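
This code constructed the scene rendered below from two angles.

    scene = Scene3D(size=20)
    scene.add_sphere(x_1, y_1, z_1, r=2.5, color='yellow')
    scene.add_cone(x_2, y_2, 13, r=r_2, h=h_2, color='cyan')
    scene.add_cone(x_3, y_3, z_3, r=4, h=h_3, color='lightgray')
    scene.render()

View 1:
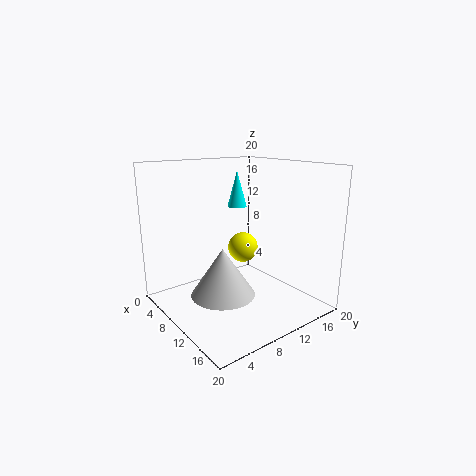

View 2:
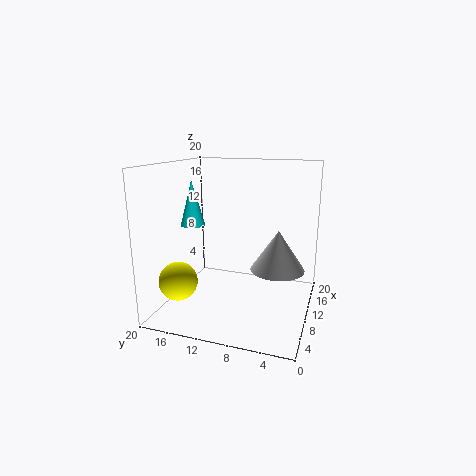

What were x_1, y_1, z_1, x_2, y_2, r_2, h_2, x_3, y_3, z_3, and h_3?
x_1 = 3.5, y_1 = 16, z_1 = 5.5, x_2 = 4.5, y_2 = 14, r_2 = 1.5, h_2 = 5.5, x_3 = 13.5, y_3 = 5, z_3 = 4.5, h_3 = 6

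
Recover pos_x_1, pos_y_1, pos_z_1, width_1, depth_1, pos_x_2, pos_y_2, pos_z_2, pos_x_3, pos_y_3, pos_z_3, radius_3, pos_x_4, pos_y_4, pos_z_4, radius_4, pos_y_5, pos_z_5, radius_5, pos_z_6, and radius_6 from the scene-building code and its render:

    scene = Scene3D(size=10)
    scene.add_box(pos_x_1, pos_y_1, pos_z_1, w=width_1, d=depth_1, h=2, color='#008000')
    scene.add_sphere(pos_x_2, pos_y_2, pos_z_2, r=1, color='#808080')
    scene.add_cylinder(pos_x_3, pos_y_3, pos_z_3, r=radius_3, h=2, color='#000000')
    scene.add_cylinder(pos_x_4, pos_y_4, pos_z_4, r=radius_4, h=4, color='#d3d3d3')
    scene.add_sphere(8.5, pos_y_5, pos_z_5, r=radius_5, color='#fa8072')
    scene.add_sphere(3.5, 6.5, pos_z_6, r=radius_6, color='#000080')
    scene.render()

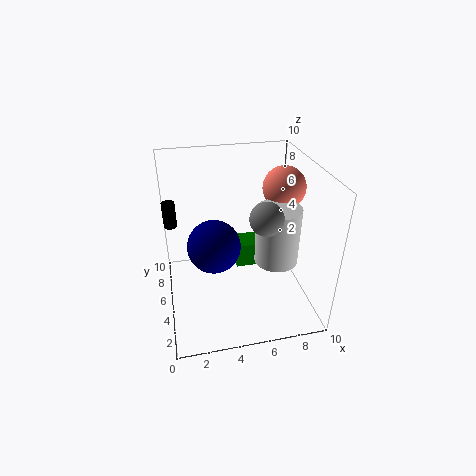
pos_x_1 = 5.5, pos_y_1 = 7.5, pos_z_1 = 0.5, width_1 = 2.5, depth_1 = 2, pos_x_2 = 6, pos_y_2 = 2, pos_z_2 = 8, pos_x_3 = 0.5, pos_y_3 = 8.5, pos_z_3 = 4.5, radius_3 = 0.5, pos_x_4 = 7.5, pos_y_4 = 4, pos_z_4 = 3.5, radius_4 = 1.5, pos_y_5 = 6, pos_z_5 = 8, radius_5 = 1.5, pos_z_6 = 3.5, radius_6 = 2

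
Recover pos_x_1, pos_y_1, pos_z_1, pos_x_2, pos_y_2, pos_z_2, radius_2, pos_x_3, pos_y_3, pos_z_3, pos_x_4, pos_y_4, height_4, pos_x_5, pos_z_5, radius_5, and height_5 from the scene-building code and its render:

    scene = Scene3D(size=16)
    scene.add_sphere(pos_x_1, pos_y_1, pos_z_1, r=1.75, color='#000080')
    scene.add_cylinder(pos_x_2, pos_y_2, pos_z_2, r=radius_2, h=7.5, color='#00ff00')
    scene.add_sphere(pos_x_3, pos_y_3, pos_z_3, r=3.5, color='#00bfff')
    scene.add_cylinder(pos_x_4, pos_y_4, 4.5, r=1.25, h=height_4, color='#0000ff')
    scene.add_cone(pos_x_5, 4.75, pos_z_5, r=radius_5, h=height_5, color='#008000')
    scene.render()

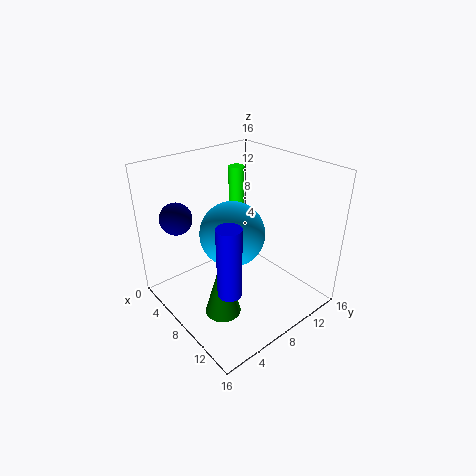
pos_x_1 = 4
pos_y_1 = 2.75
pos_z_1 = 10.5
pos_x_2 = 2
pos_y_2 = 12.75
pos_z_2 = 6.25
radius_2 = 1
pos_x_3 = 8.25
pos_y_3 = 7
pos_z_3 = 9
pos_x_4 = 11.5
pos_y_4 = 4
height_4 = 7.5
pos_x_5 = 9.25
pos_z_5 = 0.25
radius_5 = 2
height_5 = 7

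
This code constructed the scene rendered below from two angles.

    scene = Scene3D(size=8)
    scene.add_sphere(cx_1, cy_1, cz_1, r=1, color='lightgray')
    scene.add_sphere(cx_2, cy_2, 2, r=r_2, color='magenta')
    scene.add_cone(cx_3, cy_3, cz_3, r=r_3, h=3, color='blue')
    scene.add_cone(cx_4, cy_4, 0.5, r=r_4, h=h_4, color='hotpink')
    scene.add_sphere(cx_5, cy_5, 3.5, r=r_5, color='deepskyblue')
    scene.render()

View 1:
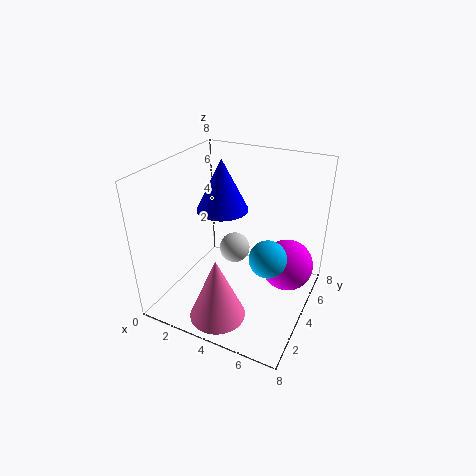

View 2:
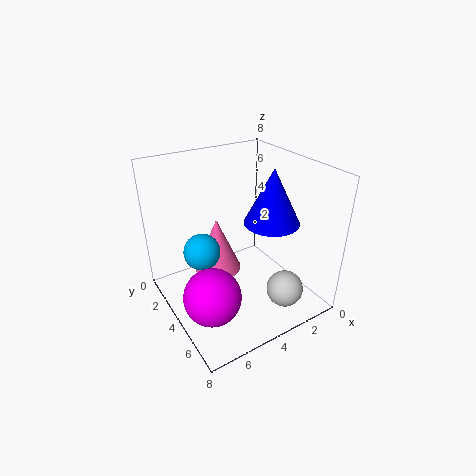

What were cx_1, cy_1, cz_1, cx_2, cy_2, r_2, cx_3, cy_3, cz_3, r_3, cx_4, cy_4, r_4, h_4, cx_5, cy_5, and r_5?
cx_1 = 2.5; cy_1 = 6.5; cz_1 = 1.5; cx_2 = 6.5; cy_2 = 5.5; r_2 = 1.5; cx_3 = 2.5; cy_3 = 5; cz_3 = 5; r_3 = 1.5; cx_4 = 4; cy_4 = 1.5; r_4 = 1.5; h_4 = 3.5; cx_5 = 6; cy_5 = 3.5; r_5 = 1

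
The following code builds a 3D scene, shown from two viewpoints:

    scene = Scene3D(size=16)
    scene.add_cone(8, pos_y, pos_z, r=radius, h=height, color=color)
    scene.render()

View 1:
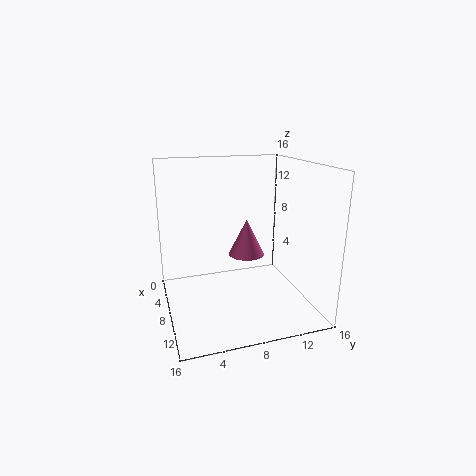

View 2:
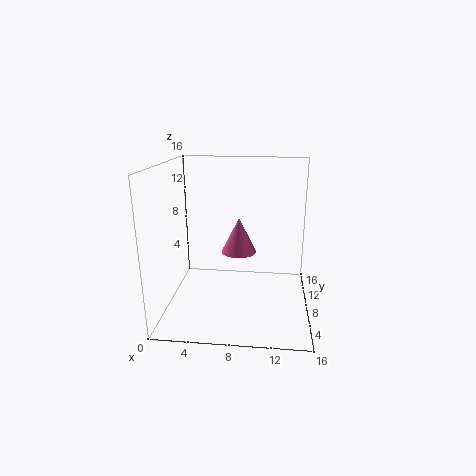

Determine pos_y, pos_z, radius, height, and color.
pos_y = 9; pos_z = 6; radius = 2; height = 4; color = 'hotpink'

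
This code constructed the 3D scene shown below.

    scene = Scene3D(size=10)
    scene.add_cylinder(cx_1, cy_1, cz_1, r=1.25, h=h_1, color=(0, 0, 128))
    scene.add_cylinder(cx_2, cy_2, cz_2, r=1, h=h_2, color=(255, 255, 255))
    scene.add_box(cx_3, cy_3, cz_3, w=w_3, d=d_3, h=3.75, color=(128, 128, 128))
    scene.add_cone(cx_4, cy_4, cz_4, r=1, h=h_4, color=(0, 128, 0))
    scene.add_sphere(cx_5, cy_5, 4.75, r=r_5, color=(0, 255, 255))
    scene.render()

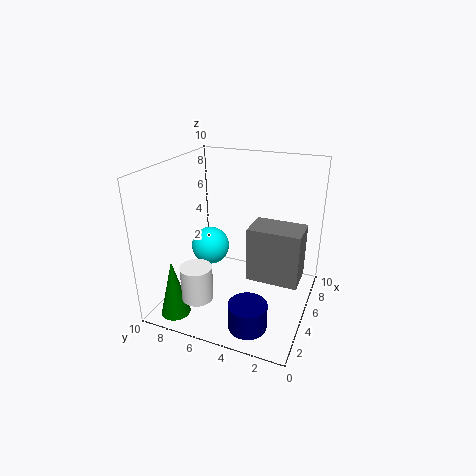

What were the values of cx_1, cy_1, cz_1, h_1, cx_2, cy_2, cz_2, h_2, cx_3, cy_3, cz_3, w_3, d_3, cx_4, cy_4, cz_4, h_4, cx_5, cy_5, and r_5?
cx_1 = 1.75; cy_1 = 3; cz_1 = 0.5; h_1 = 1.75; cx_2 = 1.25; cy_2 = 6.25; cz_2 = 2.25; h_2 = 2.25; cx_3 = 4; cy_3 = 0.5; cz_3 = 2.5; w_3 = 2.25; d_3 = 3.5; cx_4 = 1.5; cy_4 = 8.25; cz_4 = 0.25; h_4 = 4; cx_5 = 3.75; cy_5 = 6.5; r_5 = 1.25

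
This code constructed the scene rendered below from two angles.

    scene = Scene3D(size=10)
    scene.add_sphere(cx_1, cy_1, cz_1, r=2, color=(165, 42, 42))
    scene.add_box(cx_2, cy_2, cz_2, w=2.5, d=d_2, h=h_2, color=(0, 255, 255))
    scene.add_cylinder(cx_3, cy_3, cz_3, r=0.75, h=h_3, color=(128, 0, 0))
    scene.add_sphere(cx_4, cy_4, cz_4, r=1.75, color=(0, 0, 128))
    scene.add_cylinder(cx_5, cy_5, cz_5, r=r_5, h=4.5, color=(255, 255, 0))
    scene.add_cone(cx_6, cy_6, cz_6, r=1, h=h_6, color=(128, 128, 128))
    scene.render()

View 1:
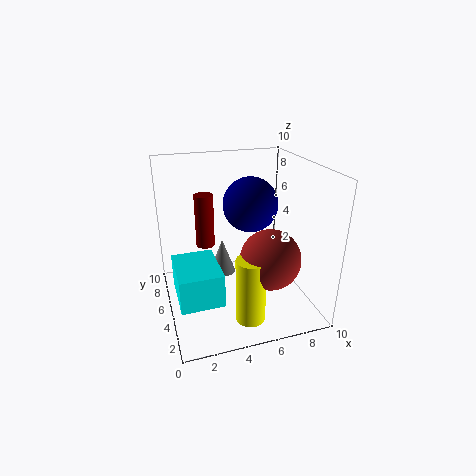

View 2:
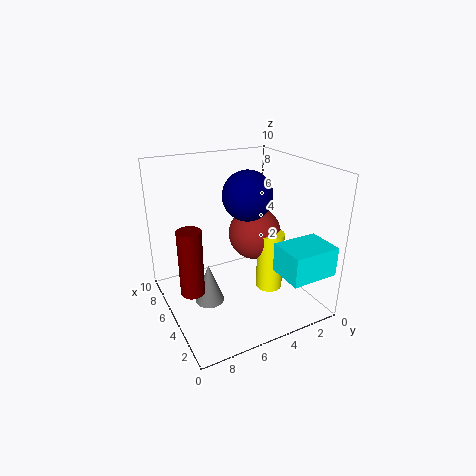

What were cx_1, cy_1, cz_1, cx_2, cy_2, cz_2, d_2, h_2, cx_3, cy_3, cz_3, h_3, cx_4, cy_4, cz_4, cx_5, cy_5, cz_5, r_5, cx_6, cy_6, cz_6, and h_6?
cx_1 = 6.5, cy_1 = 2.75, cz_1 = 4.25, cx_2 = 0.25, cy_2 = 0.25, cz_2 = 3.25, d_2 = 3.25, h_2 = 2, cx_3 = 3.5, cy_3 = 9, cz_3 = 2.75, h_3 = 4.25, cx_4 = 5.5, cy_4 = 4, cz_4 = 7.75, cx_5 = 5, cy_5 = 2.25, cz_5 = 0.25, r_5 = 1, cx_6 = 4.5, cy_6 = 7.5, cz_6 = 1, h_6 = 2.75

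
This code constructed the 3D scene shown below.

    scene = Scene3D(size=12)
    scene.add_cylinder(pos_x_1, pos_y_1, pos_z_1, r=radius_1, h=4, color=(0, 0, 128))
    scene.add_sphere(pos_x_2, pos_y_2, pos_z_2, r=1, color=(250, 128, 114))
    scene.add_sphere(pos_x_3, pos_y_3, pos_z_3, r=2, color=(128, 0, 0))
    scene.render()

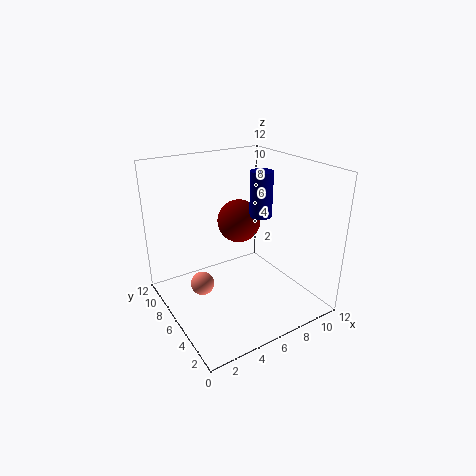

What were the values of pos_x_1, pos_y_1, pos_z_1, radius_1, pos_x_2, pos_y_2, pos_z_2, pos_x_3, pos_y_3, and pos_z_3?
pos_x_1 = 9, pos_y_1 = 7, pos_z_1 = 7, radius_1 = 1, pos_x_2 = 3, pos_y_2 = 7, pos_z_2 = 2, pos_x_3 = 8, pos_y_3 = 9, pos_z_3 = 6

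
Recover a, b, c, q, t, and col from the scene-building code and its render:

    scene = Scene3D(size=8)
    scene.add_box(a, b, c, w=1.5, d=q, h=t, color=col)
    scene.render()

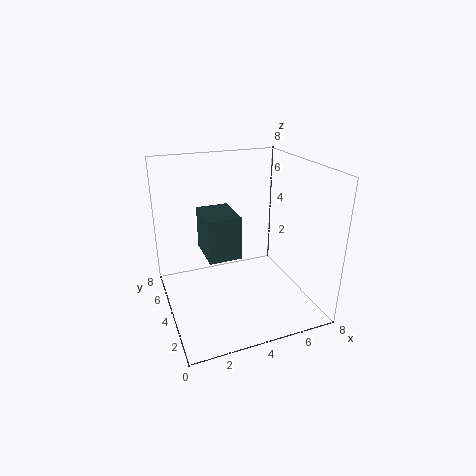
a = 1.5, b = 1, c = 4.5, q = 2, t = 2, col = 'darkslategray'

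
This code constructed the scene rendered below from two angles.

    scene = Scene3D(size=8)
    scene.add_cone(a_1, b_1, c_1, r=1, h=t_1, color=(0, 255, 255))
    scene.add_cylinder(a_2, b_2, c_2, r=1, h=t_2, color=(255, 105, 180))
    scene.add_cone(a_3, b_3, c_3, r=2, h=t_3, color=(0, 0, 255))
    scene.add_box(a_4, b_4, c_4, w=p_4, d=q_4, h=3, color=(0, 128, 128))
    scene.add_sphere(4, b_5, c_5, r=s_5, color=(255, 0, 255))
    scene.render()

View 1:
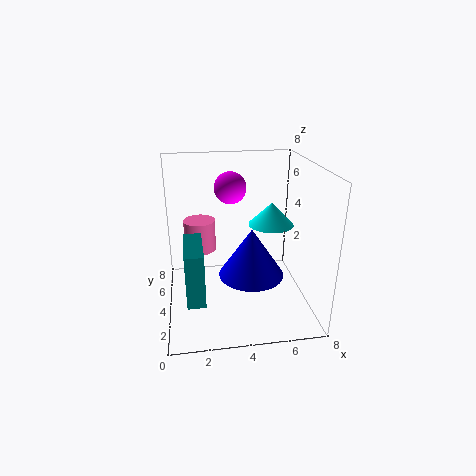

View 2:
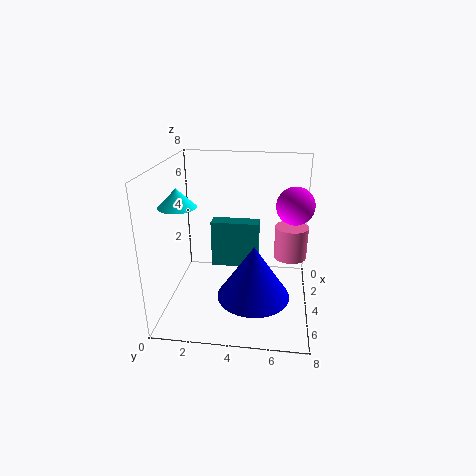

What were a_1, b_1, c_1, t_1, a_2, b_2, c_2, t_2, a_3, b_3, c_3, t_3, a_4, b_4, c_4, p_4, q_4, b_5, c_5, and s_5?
a_1 = 5; b_1 = 1; c_1 = 6; t_1 = 1; a_2 = 2; b_2 = 7; c_2 = 2; t_2 = 2; a_3 = 5; b_3 = 5; c_3 = 1; t_3 = 3; a_4 = 1; b_4 = 2; c_4 = 1; p_4 = 1; q_4 = 3; b_5 = 7; c_5 = 6; s_5 = 1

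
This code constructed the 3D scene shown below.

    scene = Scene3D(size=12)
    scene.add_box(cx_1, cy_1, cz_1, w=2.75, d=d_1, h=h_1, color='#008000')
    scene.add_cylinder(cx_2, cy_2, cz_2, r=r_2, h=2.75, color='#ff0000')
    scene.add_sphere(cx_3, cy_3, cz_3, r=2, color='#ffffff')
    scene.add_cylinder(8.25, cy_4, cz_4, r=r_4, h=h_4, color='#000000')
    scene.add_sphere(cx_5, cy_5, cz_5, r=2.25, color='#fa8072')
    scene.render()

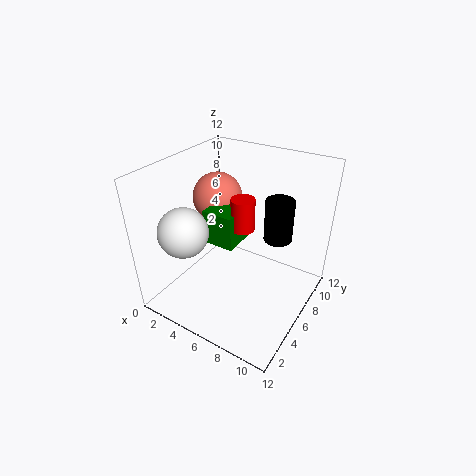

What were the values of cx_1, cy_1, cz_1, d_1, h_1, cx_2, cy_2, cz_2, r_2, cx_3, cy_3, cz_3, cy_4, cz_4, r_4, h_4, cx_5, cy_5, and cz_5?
cx_1 = 3
cy_1 = 5.25
cz_1 = 5
d_1 = 3
h_1 = 3
cx_2 = 6
cy_2 = 6.75
cz_2 = 6.5
r_2 = 1
cx_3 = 3
cy_3 = 2.75
cz_3 = 7.25
cy_4 = 9
cz_4 = 5
r_4 = 1.25
h_4 = 3.75
cx_5 = 2.25
cy_5 = 8.5
cz_5 = 7.75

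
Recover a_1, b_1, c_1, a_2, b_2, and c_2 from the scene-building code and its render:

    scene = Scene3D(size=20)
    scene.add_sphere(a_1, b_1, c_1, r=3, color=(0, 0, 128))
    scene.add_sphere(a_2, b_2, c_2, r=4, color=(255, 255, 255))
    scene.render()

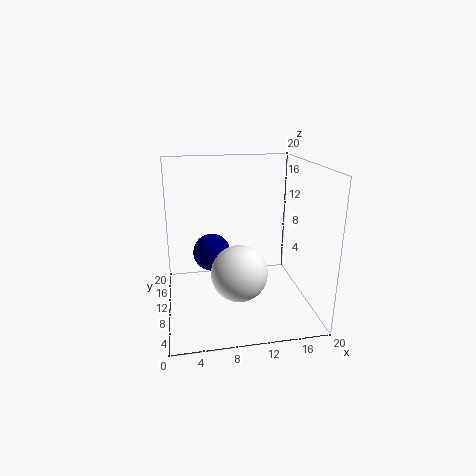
a_1 = 7, b_1 = 17, c_1 = 5, a_2 = 10, b_2 = 9, c_2 = 5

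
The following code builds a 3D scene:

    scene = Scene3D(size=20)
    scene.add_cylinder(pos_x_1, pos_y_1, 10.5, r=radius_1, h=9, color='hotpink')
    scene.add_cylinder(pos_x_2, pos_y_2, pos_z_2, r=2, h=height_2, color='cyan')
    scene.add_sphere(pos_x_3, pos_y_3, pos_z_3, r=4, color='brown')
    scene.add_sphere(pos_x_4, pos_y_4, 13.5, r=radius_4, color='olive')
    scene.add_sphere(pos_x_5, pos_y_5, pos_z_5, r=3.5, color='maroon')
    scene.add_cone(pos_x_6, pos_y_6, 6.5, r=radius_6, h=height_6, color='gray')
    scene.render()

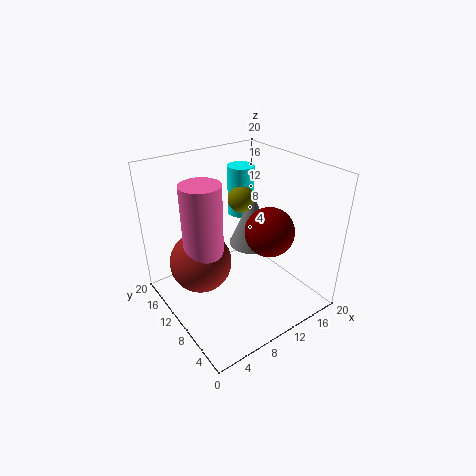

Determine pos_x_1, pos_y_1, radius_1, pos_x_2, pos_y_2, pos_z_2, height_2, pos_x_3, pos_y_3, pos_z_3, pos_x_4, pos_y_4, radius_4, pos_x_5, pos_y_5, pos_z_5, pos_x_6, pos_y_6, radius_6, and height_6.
pos_x_1 = 4; pos_y_1 = 9; radius_1 = 2.5; pos_x_2 = 14.5; pos_y_2 = 15.5; pos_z_2 = 10.5; height_2 = 7.5; pos_x_3 = 4; pos_y_3 = 10; pos_z_3 = 8.5; pos_x_4 = 13.5; pos_y_4 = 14; radius_4 = 2; pos_x_5 = 14; pos_y_5 = 8; pos_z_5 = 10.5; pos_x_6 = 14.5; pos_y_6 = 12.5; radius_6 = 3.5; height_6 = 8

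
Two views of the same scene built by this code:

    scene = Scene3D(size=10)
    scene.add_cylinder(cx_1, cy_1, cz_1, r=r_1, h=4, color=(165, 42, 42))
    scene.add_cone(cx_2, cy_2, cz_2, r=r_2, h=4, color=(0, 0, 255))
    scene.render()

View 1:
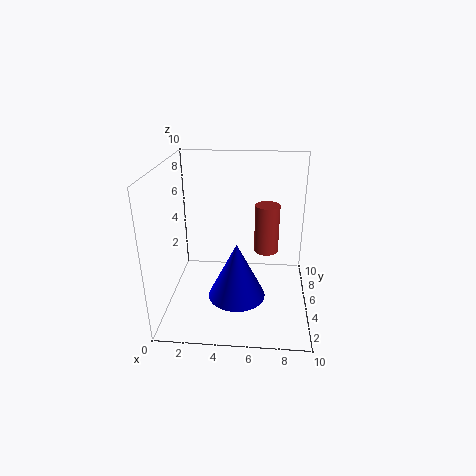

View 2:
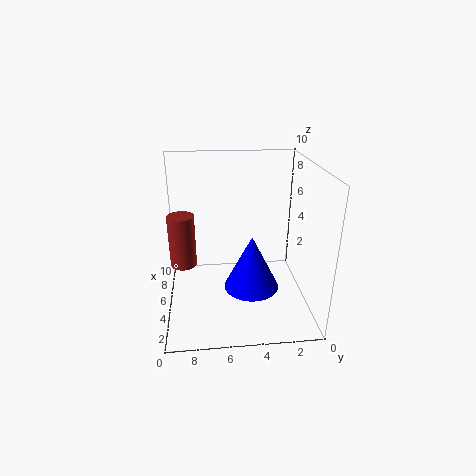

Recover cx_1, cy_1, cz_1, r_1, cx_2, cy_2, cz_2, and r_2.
cx_1 = 7; cy_1 = 9; cz_1 = 2; r_1 = 1; cx_2 = 5; cy_2 = 4; cz_2 = 1; r_2 = 2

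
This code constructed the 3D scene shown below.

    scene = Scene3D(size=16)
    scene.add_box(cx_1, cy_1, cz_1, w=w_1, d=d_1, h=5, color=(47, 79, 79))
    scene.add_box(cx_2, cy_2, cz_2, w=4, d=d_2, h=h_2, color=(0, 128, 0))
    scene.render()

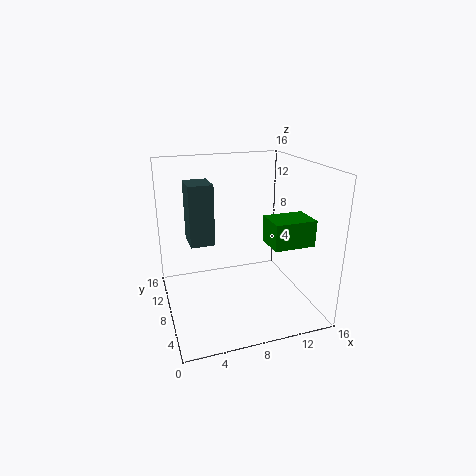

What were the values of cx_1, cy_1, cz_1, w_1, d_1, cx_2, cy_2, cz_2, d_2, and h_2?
cx_1 = 1.5; cy_1 = 0.5; cz_1 = 11; w_1 = 2; d_1 = 2.5; cx_2 = 9; cy_2 = 0.5; cz_2 = 9.5; d_2 = 3; h_2 = 2.5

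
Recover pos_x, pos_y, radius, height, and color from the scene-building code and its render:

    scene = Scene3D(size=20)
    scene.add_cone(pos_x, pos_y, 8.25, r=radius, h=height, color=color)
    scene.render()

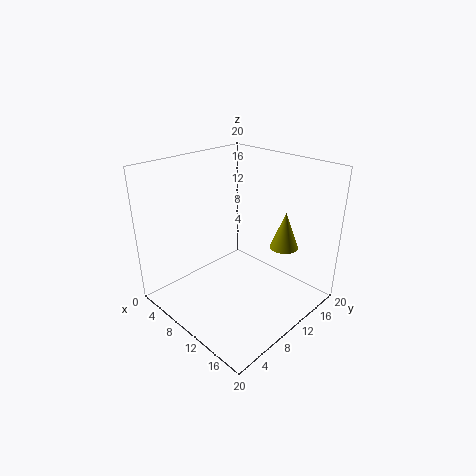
pos_x = 14.25, pos_y = 15, radius = 2, height = 5.25, color = 'olive'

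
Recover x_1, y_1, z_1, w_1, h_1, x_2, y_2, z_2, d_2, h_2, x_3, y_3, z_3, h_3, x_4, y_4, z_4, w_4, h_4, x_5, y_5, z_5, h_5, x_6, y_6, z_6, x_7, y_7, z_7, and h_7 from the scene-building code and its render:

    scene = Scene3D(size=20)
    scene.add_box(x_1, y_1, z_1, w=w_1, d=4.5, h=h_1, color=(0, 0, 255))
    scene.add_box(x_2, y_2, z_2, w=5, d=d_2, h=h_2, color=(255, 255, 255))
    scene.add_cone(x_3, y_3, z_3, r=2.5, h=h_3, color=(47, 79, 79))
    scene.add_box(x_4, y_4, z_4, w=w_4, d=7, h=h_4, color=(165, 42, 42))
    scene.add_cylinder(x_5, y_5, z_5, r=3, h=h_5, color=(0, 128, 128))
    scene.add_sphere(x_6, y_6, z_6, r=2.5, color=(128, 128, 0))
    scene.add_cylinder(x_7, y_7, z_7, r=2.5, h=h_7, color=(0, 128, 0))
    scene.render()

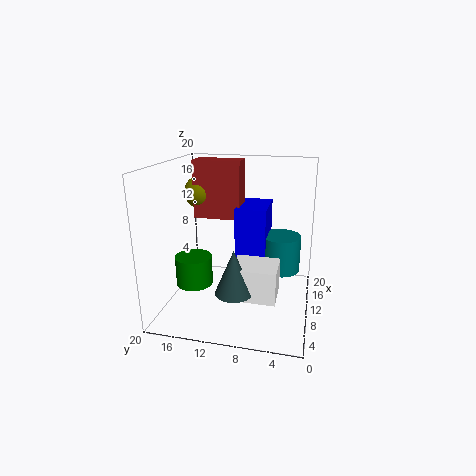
x_1 = 12, y_1 = 6.5, z_1 = 6, w_1 = 7, h_1 = 7.5, x_2 = 5, y_2 = 4, z_2 = 3, d_2 = 6, h_2 = 4.5, x_3 = 5.5, y_3 = 9.5, z_3 = 4, h_3 = 6, x_4 = 13, y_4 = 10.5, z_4 = 11.5, w_4 = 3.5, h_4 = 8.5, x_5 = 15, y_5 = 4.5, z_5 = 3.5, h_5 = 5.5, x_6 = 15, y_6 = 17, z_6 = 15, x_7 = 7, y_7 = 15.5, z_7 = 4, h_7 = 4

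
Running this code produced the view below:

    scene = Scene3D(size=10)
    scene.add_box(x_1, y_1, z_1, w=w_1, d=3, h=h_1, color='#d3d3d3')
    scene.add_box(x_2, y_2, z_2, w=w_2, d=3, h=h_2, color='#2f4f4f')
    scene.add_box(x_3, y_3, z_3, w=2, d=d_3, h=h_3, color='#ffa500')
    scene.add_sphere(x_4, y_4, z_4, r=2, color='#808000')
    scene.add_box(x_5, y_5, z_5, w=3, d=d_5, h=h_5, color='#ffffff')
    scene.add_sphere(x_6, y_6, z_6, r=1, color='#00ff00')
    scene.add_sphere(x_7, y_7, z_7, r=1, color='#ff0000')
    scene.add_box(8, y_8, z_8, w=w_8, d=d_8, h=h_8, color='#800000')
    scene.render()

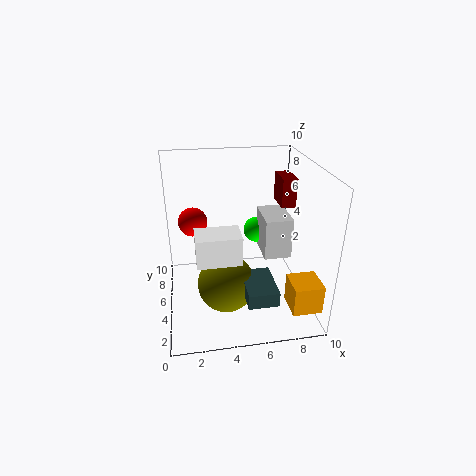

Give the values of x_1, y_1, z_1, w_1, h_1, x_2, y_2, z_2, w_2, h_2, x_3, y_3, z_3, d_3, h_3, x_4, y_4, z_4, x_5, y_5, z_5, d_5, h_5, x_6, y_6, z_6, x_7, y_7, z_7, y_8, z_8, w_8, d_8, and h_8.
x_1 = 7
y_1 = 5
z_1 = 3
w_1 = 2
h_1 = 3
x_2 = 5
y_2 = 1
z_2 = 2
w_2 = 2
h_2 = 1
x_3 = 8
y_3 = 1
z_3 = 1
d_3 = 2
h_3 = 2
x_4 = 4
y_4 = 4
z_4 = 2
x_5 = 2
y_5 = 3
z_5 = 4
d_5 = 2
h_5 = 2
x_6 = 7
y_6 = 8
z_6 = 4
x_7 = 2
y_7 = 6
z_7 = 6
y_8 = 5
z_8 = 7
w_8 = 1
d_8 = 2
h_8 = 2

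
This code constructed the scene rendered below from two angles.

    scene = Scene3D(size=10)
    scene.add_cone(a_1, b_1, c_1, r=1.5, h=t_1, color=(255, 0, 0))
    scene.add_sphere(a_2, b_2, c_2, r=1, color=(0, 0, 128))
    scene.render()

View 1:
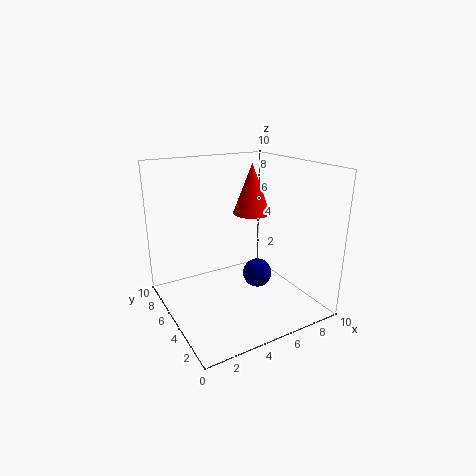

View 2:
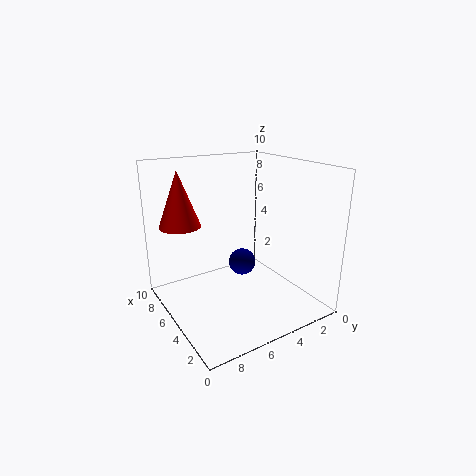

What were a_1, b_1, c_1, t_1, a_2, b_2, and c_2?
a_1 = 8
b_1 = 8
c_1 = 5.5
t_1 = 4
a_2 = 6
b_2 = 4
c_2 = 2.5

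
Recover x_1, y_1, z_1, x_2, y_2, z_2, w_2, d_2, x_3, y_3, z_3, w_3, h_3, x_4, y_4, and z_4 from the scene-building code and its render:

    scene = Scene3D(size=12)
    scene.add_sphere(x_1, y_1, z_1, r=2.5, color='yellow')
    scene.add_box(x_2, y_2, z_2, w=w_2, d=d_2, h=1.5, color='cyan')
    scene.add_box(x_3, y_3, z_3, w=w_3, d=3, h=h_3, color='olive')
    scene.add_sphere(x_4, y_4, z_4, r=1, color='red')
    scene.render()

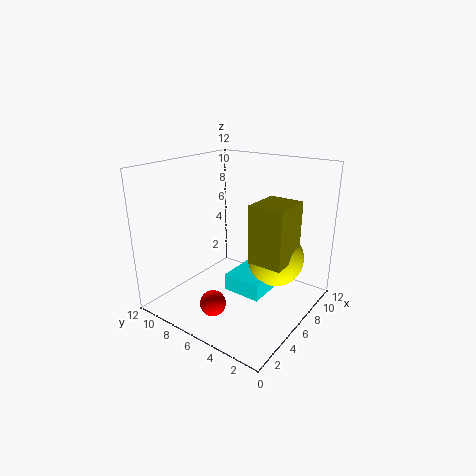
x_1 = 9; y_1 = 4; z_1 = 3.5; x_2 = 6; y_2 = 4; z_2 = 0.5; w_2 = 4; d_2 = 3.5; x_3 = 6; y_3 = 2; z_3 = 4; w_3 = 3.5; h_3 = 5; x_4 = 2; y_4 = 5.5; z_4 = 2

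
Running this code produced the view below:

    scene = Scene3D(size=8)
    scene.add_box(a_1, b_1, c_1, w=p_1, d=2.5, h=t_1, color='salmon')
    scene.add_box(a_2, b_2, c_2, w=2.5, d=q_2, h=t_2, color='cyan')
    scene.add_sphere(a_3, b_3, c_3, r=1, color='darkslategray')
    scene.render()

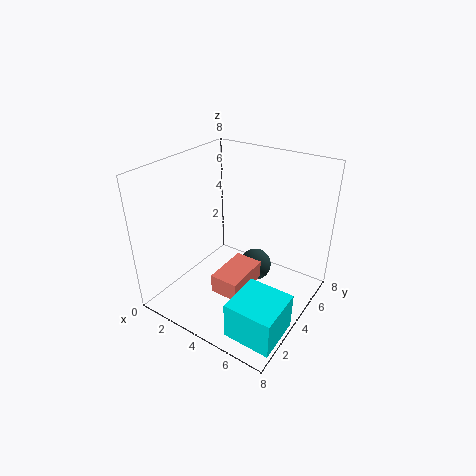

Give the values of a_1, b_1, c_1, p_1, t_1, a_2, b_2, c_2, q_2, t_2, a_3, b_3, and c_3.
a_1 = 4
b_1 = 1.5
c_1 = 2
p_1 = 1.5
t_1 = 1
a_2 = 5.5
b_2 = 0.5
c_2 = 0.5
q_2 = 2.5
t_2 = 2
a_3 = 4
b_3 = 6
c_3 = 1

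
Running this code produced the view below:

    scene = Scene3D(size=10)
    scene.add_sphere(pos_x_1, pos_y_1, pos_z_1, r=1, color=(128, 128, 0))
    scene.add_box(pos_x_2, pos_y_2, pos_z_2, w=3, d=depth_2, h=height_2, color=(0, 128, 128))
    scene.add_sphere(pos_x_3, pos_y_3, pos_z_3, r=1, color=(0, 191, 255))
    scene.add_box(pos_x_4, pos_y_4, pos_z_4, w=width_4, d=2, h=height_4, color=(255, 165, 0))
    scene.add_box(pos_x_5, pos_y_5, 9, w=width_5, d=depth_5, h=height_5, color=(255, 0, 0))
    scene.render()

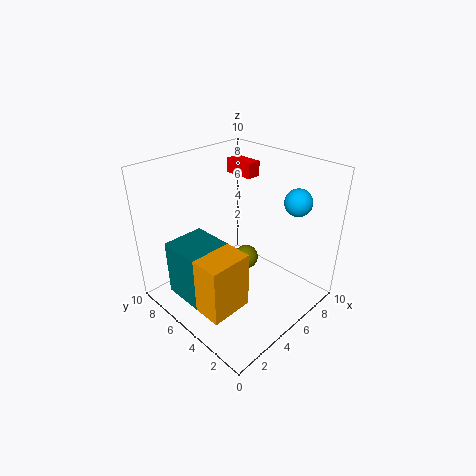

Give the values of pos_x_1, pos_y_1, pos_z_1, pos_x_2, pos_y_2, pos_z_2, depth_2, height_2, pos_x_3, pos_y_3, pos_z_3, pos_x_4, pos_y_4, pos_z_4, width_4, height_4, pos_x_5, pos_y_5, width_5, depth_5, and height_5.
pos_x_1 = 8
pos_y_1 = 7
pos_z_1 = 1
pos_x_2 = 1
pos_y_2 = 5
pos_z_2 = 1
depth_2 = 3
height_2 = 4
pos_x_3 = 9
pos_y_3 = 3
pos_z_3 = 7
pos_x_4 = 1
pos_y_4 = 3
pos_z_4 = 1
width_4 = 3
height_4 = 4
pos_x_5 = 6
pos_y_5 = 5
width_5 = 1
depth_5 = 2
height_5 = 1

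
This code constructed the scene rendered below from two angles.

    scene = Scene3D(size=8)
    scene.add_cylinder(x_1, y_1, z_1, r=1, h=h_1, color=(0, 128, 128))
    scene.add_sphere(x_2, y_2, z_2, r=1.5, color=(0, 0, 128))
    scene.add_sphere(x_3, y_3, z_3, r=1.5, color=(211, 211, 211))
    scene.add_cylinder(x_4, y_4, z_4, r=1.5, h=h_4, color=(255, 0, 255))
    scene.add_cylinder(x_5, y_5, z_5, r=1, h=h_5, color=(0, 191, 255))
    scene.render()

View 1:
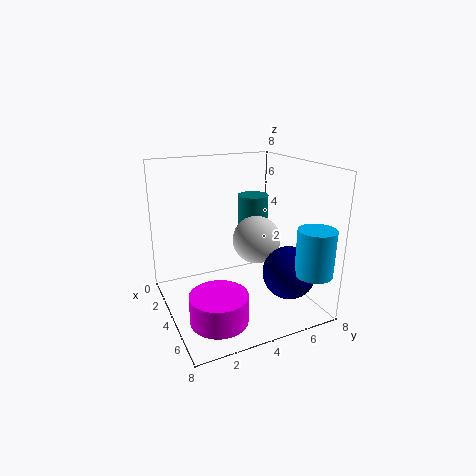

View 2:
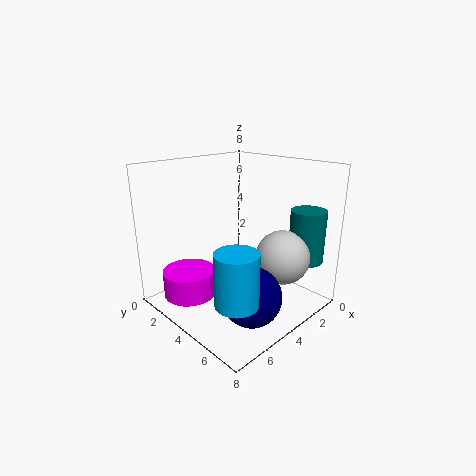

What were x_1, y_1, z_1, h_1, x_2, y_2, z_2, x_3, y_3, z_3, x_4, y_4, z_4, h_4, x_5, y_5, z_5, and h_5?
x_1 = 1; y_1 = 6.5; z_1 = 2.5; h_1 = 3; x_2 = 5.5; y_2 = 6.5; z_2 = 2; x_3 = 2.5; y_3 = 6; z_3 = 3; x_4 = 6; y_4 = 2; z_4 = 0.5; h_4 = 1.5; x_5 = 7; y_5 = 7; z_5 = 2.5; h_5 = 2.5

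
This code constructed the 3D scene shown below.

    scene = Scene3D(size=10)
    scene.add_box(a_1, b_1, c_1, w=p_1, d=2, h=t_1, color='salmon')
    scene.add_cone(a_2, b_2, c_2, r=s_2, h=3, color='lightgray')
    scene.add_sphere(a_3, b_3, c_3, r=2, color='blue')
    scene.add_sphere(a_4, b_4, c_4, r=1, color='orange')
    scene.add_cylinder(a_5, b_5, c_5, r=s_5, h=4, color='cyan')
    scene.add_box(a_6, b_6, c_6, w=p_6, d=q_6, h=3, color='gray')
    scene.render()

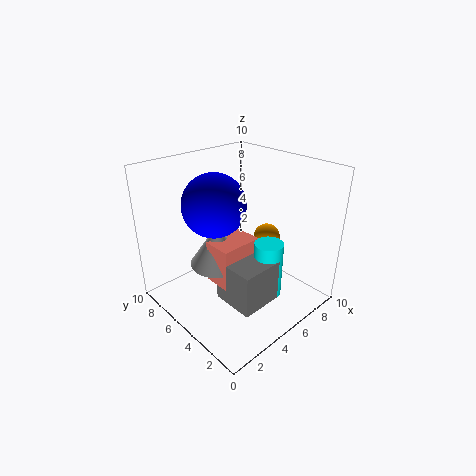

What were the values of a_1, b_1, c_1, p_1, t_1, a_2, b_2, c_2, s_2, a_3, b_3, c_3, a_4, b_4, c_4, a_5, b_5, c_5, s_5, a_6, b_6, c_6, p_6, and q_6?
a_1 = 3
b_1 = 4
c_1 = 2
p_1 = 3
t_1 = 3
a_2 = 4
b_2 = 6
c_2 = 3
s_2 = 2
a_3 = 3
b_3 = 5
c_3 = 8
a_4 = 8
b_4 = 5
c_4 = 4
a_5 = 6
b_5 = 3
c_5 = 1
s_5 = 1
a_6 = 3
b_6 = 2
c_6 = 1
p_6 = 3
q_6 = 3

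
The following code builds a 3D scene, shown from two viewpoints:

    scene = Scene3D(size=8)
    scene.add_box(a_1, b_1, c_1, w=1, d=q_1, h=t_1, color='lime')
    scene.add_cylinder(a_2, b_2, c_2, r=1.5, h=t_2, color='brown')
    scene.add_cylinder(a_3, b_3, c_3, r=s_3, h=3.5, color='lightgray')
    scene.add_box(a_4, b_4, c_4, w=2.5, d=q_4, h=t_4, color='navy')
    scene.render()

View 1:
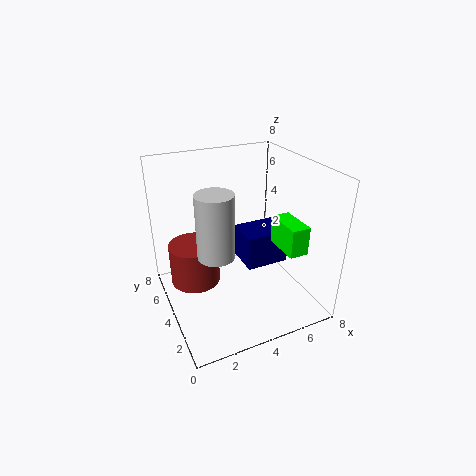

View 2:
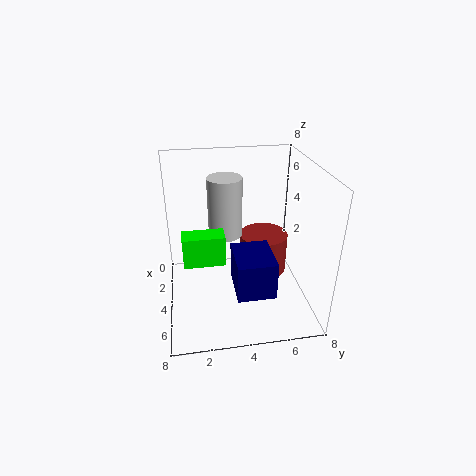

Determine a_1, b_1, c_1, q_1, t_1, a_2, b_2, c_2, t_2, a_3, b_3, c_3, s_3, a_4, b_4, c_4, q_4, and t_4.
a_1 = 5.5
b_1 = 1
c_1 = 4
q_1 = 2
t_1 = 1.5
a_2 = 2
b_2 = 6
c_2 = 0.5
t_2 = 2.5
a_3 = 2.5
b_3 = 3.5
c_3 = 3.5
s_3 = 1
a_4 = 4.5
b_4 = 3.5
c_4 = 2
q_4 = 2
t_4 = 2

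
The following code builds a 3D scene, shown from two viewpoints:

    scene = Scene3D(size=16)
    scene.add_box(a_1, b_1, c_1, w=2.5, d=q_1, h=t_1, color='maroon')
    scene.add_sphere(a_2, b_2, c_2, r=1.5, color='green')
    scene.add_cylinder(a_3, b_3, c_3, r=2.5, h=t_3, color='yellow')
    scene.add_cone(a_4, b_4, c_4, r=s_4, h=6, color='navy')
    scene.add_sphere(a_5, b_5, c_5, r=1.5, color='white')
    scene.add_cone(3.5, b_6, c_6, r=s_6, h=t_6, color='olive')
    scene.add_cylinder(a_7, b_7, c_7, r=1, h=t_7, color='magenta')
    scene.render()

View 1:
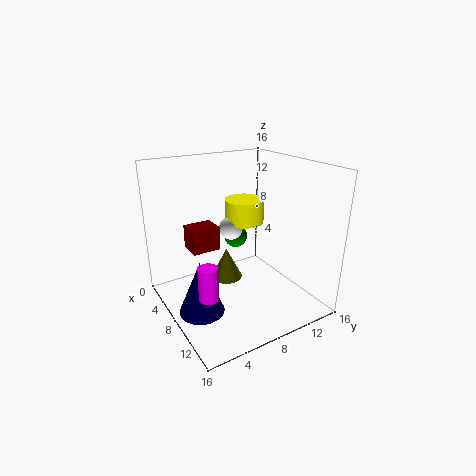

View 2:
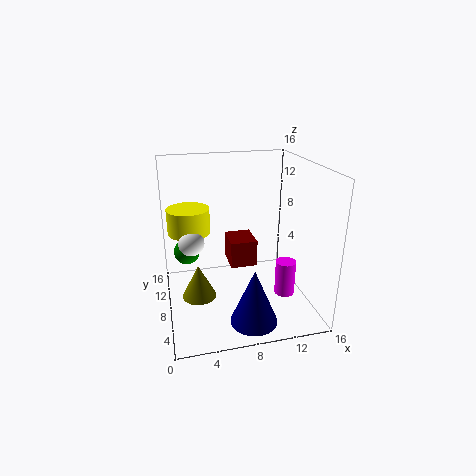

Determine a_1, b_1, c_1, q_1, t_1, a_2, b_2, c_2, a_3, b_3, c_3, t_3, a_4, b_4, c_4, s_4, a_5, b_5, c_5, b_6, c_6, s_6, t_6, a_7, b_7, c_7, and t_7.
a_1 = 6, b_1 = 2.5, c_1 = 7.5, q_1 = 3, t_1 = 2.5, a_2 = 2.5, b_2 = 11, c_2 = 5.5, a_3 = 3, b_3 = 12, c_3 = 7.5, t_3 = 3, a_4 = 8.5, b_4 = 3, c_4 = 0.5, s_4 = 2.5, a_5 = 3, b_5 = 10, c_5 = 7, b_6 = 9, c_6 = 0.5, s_6 = 2, t_6 = 4, a_7 = 11.5, b_7 = 2.5, c_7 = 4, t_7 = 3.5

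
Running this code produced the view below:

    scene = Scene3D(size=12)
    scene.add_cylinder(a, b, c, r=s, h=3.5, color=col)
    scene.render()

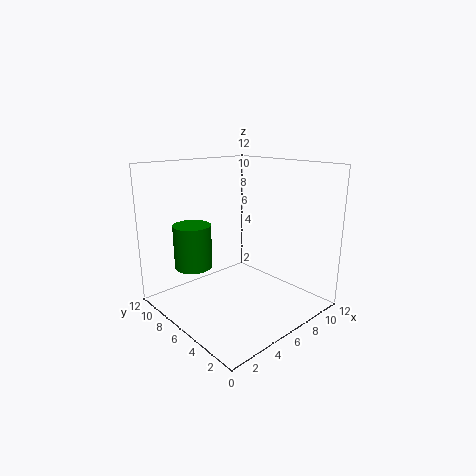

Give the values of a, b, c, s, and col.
a = 2.5
b = 7.5
c = 4
s = 1.5
col = 'green'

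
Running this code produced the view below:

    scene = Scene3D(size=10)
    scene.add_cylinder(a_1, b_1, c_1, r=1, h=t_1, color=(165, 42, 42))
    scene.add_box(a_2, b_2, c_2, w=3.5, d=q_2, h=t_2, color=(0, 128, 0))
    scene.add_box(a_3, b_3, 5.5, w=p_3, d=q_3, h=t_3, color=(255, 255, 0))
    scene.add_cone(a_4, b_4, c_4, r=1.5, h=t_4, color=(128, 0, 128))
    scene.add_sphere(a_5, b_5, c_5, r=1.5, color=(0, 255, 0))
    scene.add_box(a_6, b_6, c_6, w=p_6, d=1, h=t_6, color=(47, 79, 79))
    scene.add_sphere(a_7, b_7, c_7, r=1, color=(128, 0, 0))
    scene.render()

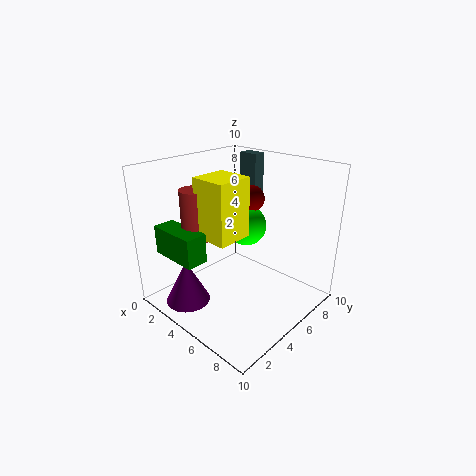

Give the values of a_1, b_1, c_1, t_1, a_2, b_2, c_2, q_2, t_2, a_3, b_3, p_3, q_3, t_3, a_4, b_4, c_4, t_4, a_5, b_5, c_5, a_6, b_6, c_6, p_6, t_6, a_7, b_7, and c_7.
a_1 = 3, b_1 = 3, c_1 = 5, t_1 = 3.5, a_2 = 1, b_2 = 1, c_2 = 4, q_2 = 1.5, t_2 = 2, a_3 = 3.5, b_3 = 2.5, p_3 = 2.5, q_3 = 2.5, t_3 = 4, a_4 = 3.5, b_4 = 1.5, c_4 = 1, t_4 = 3, a_5 = 4, b_5 = 7, c_5 = 5, a_6 = 2, b_6 = 8.5, c_6 = 6, p_6 = 1.5, t_6 = 4, a_7 = 4, b_7 = 7.5, c_7 = 7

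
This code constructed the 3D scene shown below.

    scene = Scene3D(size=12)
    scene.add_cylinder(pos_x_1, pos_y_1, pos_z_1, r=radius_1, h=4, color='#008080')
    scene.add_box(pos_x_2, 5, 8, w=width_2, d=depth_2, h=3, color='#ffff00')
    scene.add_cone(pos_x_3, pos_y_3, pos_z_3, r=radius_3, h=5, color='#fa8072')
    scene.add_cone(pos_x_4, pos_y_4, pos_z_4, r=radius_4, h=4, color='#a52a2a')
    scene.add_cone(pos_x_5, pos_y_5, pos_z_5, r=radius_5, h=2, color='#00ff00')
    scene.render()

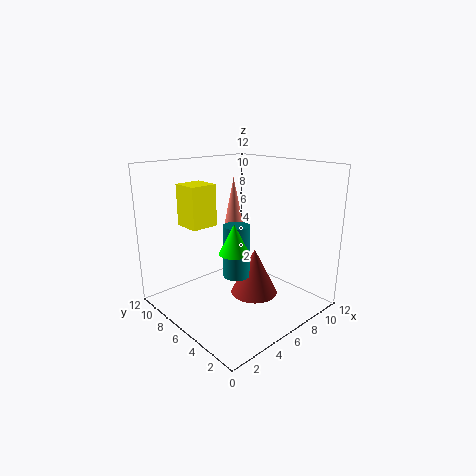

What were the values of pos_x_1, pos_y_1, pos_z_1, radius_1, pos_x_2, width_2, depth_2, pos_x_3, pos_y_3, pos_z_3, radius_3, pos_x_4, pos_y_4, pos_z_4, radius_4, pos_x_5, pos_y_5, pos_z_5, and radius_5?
pos_x_1 = 4, pos_y_1 = 4, pos_z_1 = 4, radius_1 = 1, pos_x_2 = 1, width_2 = 2, depth_2 = 2, pos_x_3 = 10, pos_y_3 = 11, pos_z_3 = 5, radius_3 = 1, pos_x_4 = 7, pos_y_4 = 5, pos_z_4 = 1, radius_4 = 2, pos_x_5 = 2, pos_y_5 = 2, pos_z_5 = 7, radius_5 = 1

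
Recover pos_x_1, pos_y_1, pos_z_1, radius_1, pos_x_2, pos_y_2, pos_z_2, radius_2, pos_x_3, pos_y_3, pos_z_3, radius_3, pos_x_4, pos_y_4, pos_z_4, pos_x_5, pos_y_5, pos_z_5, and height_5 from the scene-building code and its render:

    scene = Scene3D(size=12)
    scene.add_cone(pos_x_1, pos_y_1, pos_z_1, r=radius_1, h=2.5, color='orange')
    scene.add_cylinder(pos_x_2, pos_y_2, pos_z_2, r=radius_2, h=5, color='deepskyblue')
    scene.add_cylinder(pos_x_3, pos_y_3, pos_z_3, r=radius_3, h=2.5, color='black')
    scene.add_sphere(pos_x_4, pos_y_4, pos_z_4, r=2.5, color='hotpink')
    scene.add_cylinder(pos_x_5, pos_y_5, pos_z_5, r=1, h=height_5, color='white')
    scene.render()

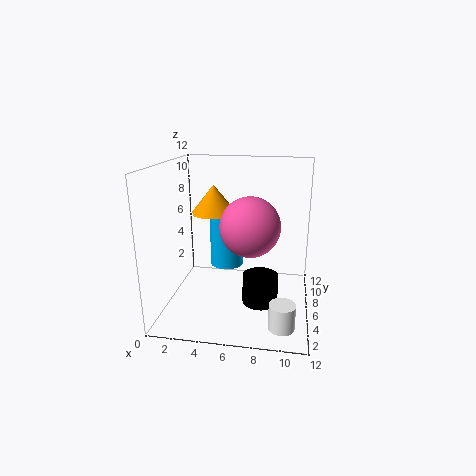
pos_x_1 = 3.5, pos_y_1 = 8, pos_z_1 = 7.5, radius_1 = 2, pos_x_2 = 4.5, pos_y_2 = 8.5, pos_z_2 = 2.5, radius_2 = 1.5, pos_x_3 = 8, pos_y_3 = 5.5, pos_z_3 = 0.5, radius_3 = 1.5, pos_x_4 = 7, pos_y_4 = 6, pos_z_4 = 7, pos_x_5 = 10, pos_y_5 = 2, pos_z_5 = 0.5, height_5 = 2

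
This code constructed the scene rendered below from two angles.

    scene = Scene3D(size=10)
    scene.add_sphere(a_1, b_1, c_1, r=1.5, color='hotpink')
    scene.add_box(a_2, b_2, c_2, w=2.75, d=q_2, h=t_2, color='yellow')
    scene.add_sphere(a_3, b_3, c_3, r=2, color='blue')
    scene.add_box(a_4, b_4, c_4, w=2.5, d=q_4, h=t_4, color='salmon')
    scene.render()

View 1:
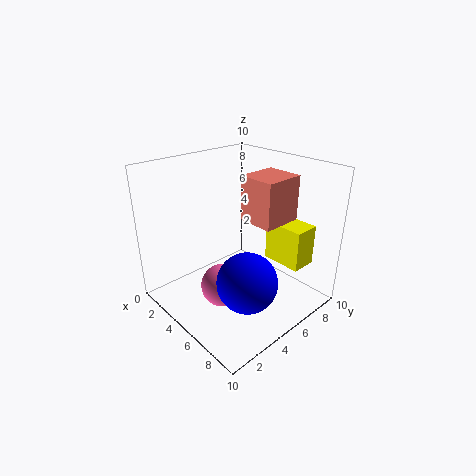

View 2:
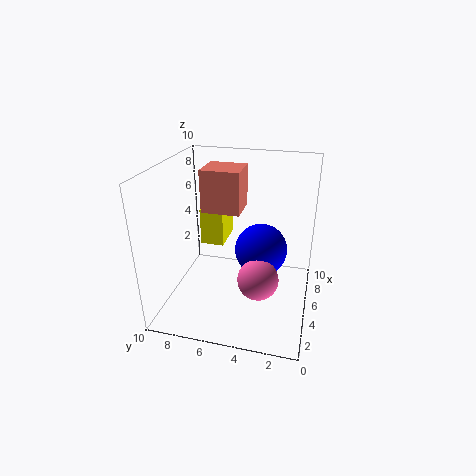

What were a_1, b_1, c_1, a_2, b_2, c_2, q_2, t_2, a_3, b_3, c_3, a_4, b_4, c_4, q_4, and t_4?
a_1 = 5
b_1 = 3.5
c_1 = 1.75
a_2 = 6.25
b_2 = 6.5
c_2 = 3.5
q_2 = 1.75
t_2 = 2.75
a_3 = 7.25
b_3 = 3.75
c_3 = 3
a_4 = 5.25
b_4 = 5
c_4 = 6.5
q_4 = 2.75
t_4 = 3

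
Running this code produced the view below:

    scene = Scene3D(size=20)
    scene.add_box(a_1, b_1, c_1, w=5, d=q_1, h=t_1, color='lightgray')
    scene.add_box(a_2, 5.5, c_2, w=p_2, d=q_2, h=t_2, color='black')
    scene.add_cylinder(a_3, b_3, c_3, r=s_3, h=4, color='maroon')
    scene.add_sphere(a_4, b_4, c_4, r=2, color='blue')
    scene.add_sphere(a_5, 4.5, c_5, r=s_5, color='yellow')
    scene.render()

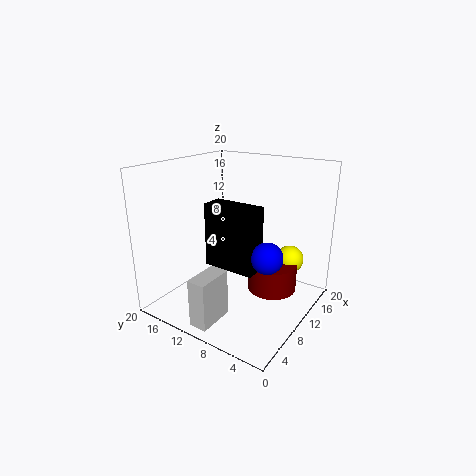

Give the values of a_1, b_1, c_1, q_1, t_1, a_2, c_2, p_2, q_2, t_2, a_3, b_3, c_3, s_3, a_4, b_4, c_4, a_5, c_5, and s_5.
a_1 = 1
b_1 = 9
c_1 = 0.5
q_1 = 2.5
t_1 = 6.5
a_2 = 6
c_2 = 7
p_2 = 3
q_2 = 7
t_2 = 8.5
a_3 = 13
b_3 = 6
c_3 = 2
s_3 = 3.5
a_4 = 7.5
b_4 = 4
c_4 = 9.5
a_5 = 15.5
c_5 = 6
s_5 = 2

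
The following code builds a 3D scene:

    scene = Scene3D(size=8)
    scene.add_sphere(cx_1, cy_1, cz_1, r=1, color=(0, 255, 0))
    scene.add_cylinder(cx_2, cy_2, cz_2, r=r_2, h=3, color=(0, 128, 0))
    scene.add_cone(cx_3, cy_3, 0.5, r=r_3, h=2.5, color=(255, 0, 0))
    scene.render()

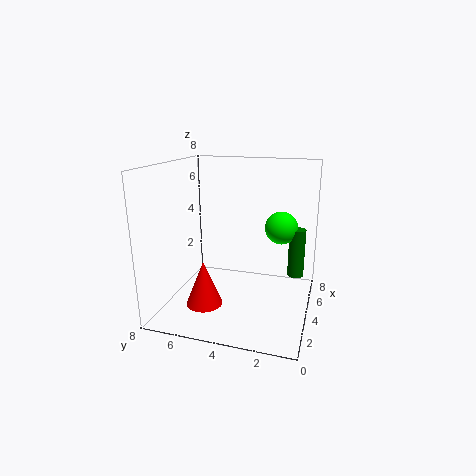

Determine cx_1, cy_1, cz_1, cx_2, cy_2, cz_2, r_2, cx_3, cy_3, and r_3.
cx_1 = 6.5; cy_1 = 2; cz_1 = 4; cx_2 = 6.5; cy_2 = 1; cz_2 = 1; r_2 = 0.5; cx_3 = 2.5; cy_3 = 5.5; r_3 = 1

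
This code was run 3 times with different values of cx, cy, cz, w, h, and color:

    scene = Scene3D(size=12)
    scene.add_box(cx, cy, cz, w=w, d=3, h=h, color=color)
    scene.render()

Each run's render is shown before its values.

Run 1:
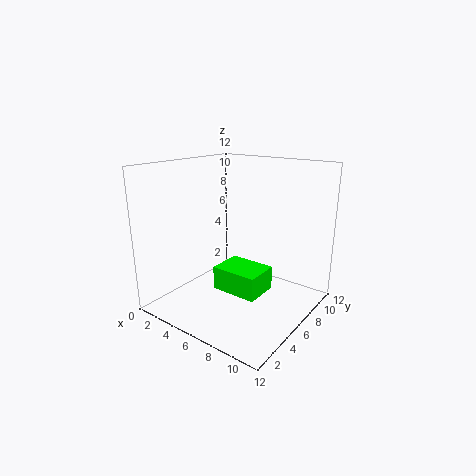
cx = 4.5, cy = 4.5, cz = 1.5, w = 4, h = 2, color = 'lime'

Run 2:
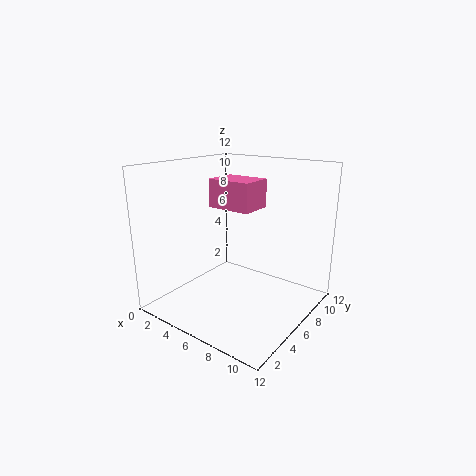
cx = 2.5, cy = 6.5, cz = 8, w = 4, h = 2.5, color = 'hotpink'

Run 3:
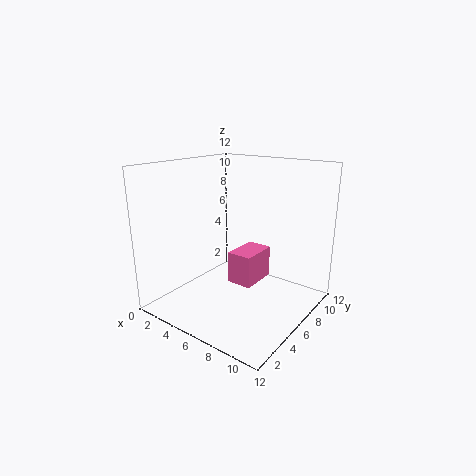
cx = 6.5, cy = 4, cz = 3, w = 2, h = 2.5, color = 'hotpink'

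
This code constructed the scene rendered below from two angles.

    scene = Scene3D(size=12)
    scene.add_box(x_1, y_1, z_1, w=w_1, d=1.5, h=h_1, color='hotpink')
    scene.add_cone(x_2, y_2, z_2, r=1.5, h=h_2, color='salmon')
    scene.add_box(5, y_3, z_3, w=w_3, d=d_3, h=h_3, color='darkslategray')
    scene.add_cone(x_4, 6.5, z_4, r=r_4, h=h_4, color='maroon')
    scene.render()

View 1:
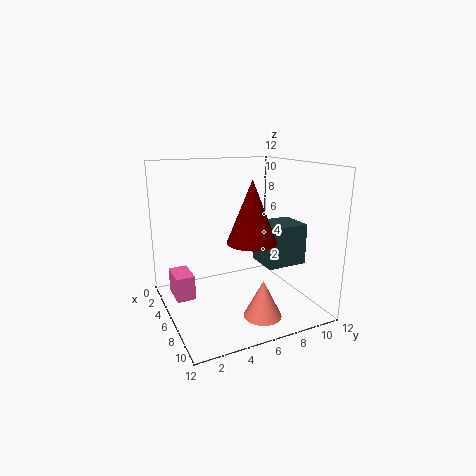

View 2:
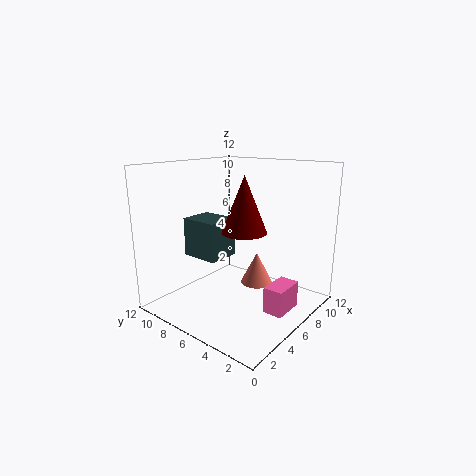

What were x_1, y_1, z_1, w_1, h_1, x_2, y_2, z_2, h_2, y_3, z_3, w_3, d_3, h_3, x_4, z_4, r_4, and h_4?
x_1 = 4, y_1 = 0.5, z_1 = 1.5, w_1 = 2.5, h_1 = 2, x_2 = 9.5, y_2 = 6.5, z_2 = 0.5, h_2 = 3, y_3 = 8, z_3 = 3.5, w_3 = 3, d_3 = 3.5, h_3 = 3.5, x_4 = 7.5, z_4 = 6, r_4 = 2, h_4 = 5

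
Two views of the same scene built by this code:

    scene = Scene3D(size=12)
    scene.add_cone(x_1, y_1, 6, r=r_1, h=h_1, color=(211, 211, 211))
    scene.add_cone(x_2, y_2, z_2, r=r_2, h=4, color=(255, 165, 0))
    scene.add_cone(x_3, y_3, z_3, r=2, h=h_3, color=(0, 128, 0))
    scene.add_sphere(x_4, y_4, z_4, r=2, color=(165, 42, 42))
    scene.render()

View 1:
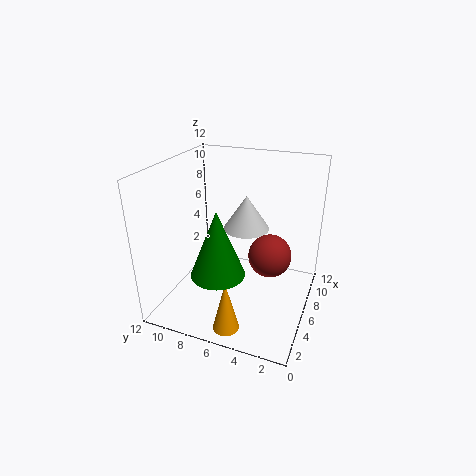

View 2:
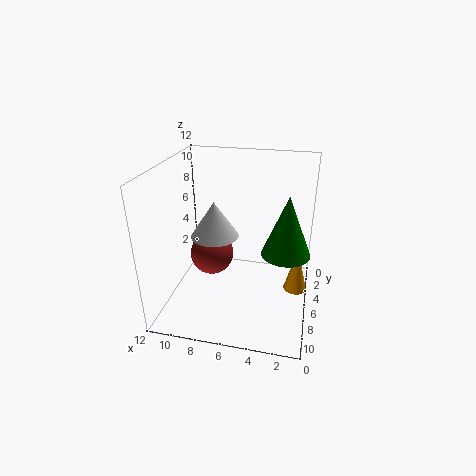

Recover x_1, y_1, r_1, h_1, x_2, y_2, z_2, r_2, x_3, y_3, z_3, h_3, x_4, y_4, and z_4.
x_1 = 8; y_1 = 6; r_1 = 2; h_1 = 3; x_2 = 1; y_2 = 5; z_2 = 1; r_2 = 1; x_3 = 2; y_3 = 6; z_3 = 5; h_3 = 5; x_4 = 9; y_4 = 4; z_4 = 3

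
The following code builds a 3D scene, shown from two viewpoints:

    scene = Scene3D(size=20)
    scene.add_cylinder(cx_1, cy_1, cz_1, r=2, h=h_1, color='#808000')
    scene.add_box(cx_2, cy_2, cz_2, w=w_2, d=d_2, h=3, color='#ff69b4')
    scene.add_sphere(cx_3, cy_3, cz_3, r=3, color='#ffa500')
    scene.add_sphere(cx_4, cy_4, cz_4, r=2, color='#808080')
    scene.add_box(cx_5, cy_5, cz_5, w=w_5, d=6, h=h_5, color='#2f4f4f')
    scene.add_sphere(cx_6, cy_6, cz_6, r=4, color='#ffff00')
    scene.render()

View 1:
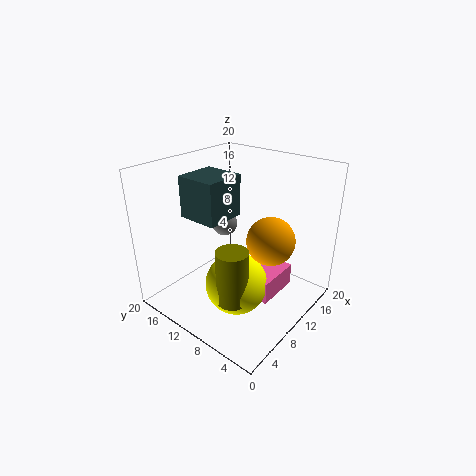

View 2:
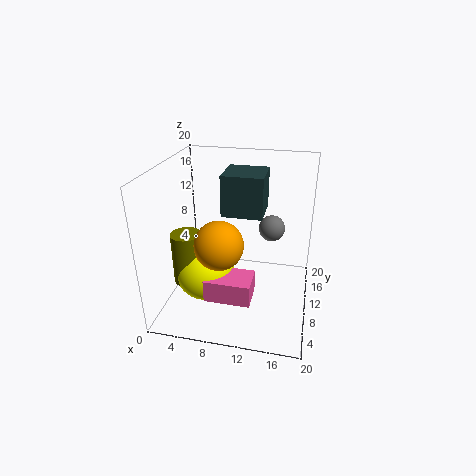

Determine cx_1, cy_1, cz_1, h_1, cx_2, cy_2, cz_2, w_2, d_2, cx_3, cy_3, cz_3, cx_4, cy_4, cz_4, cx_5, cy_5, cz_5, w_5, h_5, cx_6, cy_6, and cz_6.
cx_1 = 4; cy_1 = 6; cz_1 = 5; h_1 = 7; cx_2 = 7; cy_2 = 3; cz_2 = 4; w_2 = 6; d_2 = 4; cx_3 = 9; cy_3 = 4; cz_3 = 12; cx_4 = 14; cy_4 = 16; cz_4 = 9; cx_5 = 7; cy_5 = 12; cz_5 = 12; w_5 = 6; h_5 = 6; cx_6 = 6; cy_6 = 7; cz_6 = 6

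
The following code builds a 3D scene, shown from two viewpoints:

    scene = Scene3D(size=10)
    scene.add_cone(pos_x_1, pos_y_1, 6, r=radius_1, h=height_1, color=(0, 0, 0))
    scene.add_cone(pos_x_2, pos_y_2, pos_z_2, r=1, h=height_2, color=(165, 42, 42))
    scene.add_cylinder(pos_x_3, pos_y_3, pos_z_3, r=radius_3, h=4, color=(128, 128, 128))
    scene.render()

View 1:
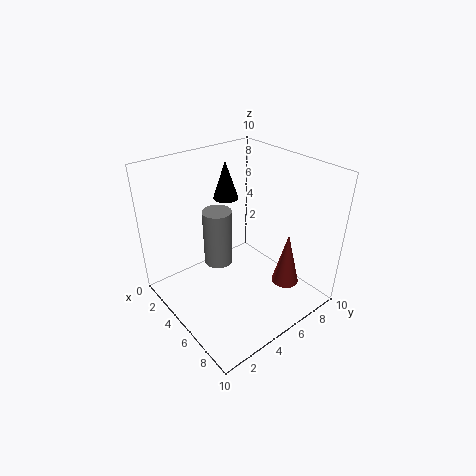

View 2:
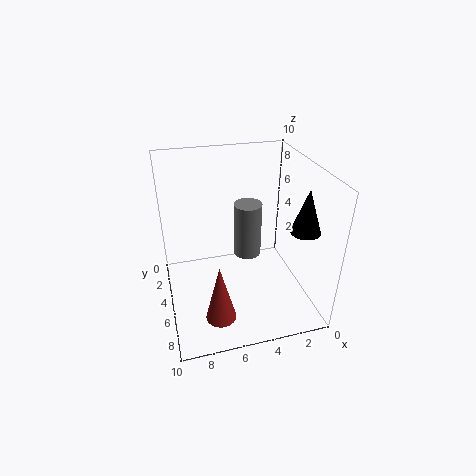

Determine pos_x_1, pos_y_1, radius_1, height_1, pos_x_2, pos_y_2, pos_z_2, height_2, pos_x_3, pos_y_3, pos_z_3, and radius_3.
pos_x_1 = 1; pos_y_1 = 7; radius_1 = 1; height_1 = 3; pos_x_2 = 7; pos_y_2 = 8; pos_z_2 = 1; height_2 = 4; pos_x_3 = 4; pos_y_3 = 4; pos_z_3 = 3; radius_3 = 1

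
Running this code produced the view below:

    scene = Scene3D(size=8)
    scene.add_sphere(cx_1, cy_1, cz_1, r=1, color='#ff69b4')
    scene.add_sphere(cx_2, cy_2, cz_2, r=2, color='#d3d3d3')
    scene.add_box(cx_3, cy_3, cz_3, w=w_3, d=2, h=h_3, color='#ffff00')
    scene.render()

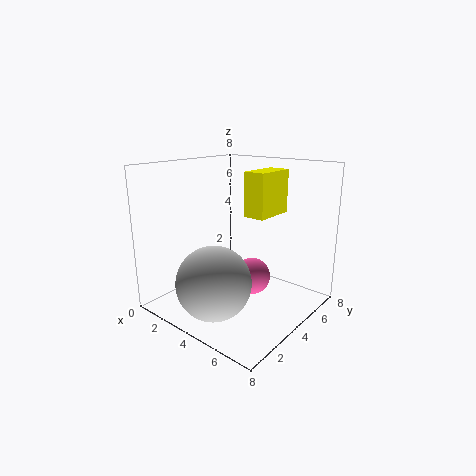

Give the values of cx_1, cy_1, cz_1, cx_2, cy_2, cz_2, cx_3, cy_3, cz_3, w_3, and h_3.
cx_1 = 5; cy_1 = 4; cz_1 = 2; cx_2 = 4; cy_2 = 2; cz_2 = 2; cx_3 = 6; cy_3 = 2; cz_3 = 6; w_3 = 1; h_3 = 2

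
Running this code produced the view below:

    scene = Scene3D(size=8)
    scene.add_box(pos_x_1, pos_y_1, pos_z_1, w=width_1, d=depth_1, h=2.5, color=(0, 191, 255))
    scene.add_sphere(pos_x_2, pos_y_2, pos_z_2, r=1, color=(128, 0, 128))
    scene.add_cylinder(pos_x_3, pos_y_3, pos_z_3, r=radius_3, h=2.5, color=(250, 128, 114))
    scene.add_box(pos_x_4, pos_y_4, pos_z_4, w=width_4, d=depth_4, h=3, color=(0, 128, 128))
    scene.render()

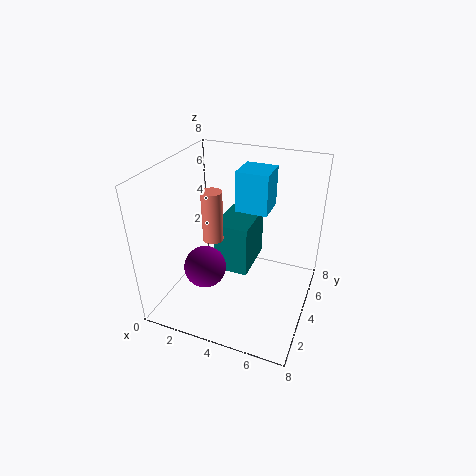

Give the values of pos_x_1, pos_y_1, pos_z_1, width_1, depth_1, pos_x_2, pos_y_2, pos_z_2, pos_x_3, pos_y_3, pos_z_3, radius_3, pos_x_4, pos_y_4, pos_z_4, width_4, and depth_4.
pos_x_1 = 3
pos_y_1 = 6
pos_z_1 = 4.5
width_1 = 2
depth_1 = 2
pos_x_2 = 3.5
pos_y_2 = 1
pos_z_2 = 4
pos_x_3 = 3.5
pos_y_3 = 2
pos_z_3 = 5
radius_3 = 0.5
pos_x_4 = 2.5
pos_y_4 = 4
pos_z_4 = 1.5
width_4 = 2
depth_4 = 3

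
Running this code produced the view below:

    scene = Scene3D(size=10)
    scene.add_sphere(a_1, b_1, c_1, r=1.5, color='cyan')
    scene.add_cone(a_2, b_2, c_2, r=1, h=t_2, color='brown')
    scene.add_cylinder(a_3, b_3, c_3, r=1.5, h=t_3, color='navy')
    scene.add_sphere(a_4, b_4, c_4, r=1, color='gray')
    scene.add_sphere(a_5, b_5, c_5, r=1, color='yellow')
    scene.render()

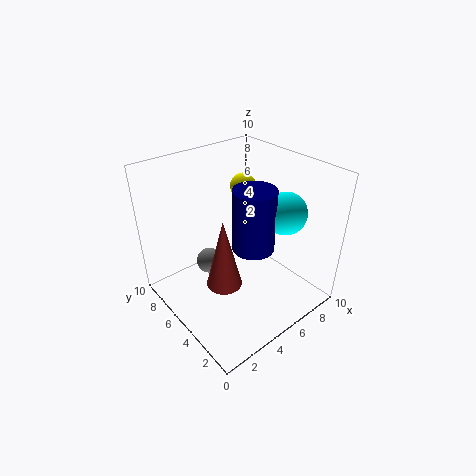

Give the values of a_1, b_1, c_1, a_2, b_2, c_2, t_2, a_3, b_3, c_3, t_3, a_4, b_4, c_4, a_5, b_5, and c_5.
a_1 = 8; b_1 = 3.5; c_1 = 6.5; a_2 = 1.5; b_2 = 2; c_2 = 5; t_2 = 4; a_3 = 6; b_3 = 4.5; c_3 = 4; t_3 = 4.5; a_4 = 4.5; b_4 = 8; c_4 = 1.5; a_5 = 8; b_5 = 8; c_5 = 7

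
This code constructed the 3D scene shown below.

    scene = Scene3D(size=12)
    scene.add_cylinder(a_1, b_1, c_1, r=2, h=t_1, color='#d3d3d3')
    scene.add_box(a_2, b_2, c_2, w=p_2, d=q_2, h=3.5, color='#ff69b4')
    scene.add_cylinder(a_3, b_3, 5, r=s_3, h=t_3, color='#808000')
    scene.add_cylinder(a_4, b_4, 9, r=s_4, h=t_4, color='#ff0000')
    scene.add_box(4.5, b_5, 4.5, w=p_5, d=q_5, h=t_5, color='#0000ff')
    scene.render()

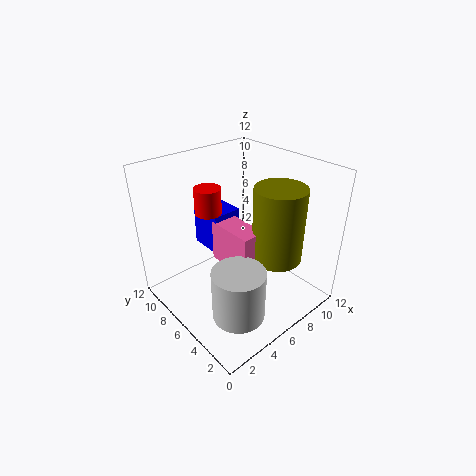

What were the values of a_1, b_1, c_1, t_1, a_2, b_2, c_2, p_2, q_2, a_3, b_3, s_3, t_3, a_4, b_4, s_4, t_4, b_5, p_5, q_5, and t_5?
a_1 = 3, b_1 = 2.5, c_1 = 2, t_1 = 4, a_2 = 4.5, b_2 = 3.5, c_2 = 4, p_2 = 2, q_2 = 4, a_3 = 7.5, b_3 = 3, s_3 = 2, t_3 = 6, a_4 = 3.5, b_4 = 6.5, s_4 = 1, t_4 = 2, b_5 = 7, p_5 = 2.5, q_5 = 3, t_5 = 3.5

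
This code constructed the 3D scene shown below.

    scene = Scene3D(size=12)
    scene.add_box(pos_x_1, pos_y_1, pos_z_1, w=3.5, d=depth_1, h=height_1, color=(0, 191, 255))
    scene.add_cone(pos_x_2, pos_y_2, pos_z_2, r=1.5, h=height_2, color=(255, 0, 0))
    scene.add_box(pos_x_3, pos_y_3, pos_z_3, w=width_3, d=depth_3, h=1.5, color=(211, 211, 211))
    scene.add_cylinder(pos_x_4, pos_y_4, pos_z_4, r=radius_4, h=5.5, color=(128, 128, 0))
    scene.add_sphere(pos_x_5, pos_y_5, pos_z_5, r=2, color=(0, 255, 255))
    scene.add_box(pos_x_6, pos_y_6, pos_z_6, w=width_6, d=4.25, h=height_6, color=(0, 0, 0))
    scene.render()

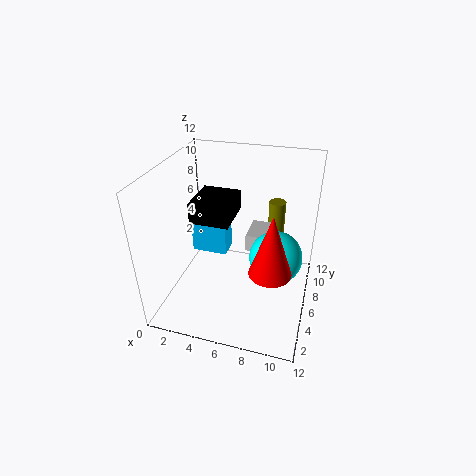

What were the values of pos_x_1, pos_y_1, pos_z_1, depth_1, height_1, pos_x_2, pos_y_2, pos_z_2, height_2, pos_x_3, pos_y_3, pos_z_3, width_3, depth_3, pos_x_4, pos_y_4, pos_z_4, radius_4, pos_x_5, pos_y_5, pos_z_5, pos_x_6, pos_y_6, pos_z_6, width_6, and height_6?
pos_x_1 = 0.25; pos_y_1 = 9.25; pos_z_1 = 1.5; depth_1 = 2; height_1 = 3; pos_x_2 = 9.5; pos_y_2 = 2; pos_z_2 = 6.25; height_2 = 4.5; pos_x_3 = 6.5; pos_y_3 = 6.5; pos_z_3 = 4.5; width_3 = 1.75; depth_3 = 2.75; pos_x_4 = 8.5; pos_y_4 = 10; pos_z_4 = 2.25; radius_4 = 0.75; pos_x_5 = 9.5; pos_y_5 = 4.25; pos_z_5 = 6; pos_x_6 = 0.75; pos_y_6 = 7.75; pos_z_6 = 5.5; width_6 = 3.75; height_6 = 2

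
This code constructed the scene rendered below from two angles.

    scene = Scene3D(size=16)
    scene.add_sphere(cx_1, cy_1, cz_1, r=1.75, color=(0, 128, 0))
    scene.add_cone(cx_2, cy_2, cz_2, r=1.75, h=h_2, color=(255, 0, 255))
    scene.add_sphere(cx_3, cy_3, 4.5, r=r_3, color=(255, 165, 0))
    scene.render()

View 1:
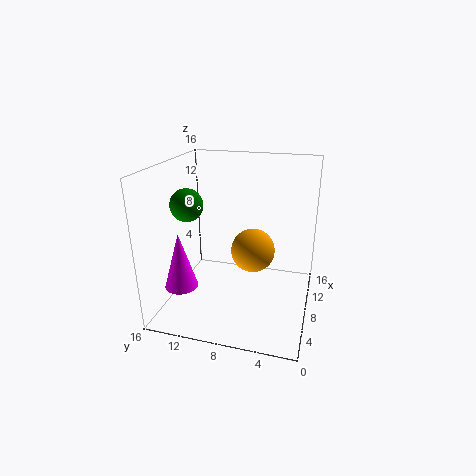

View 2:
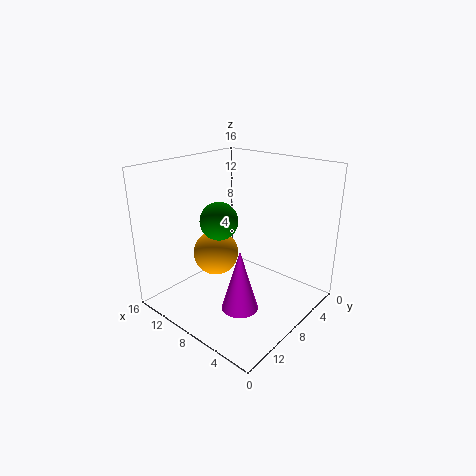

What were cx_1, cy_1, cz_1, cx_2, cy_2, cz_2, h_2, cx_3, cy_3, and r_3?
cx_1 = 6, cy_1 = 13, cz_1 = 12, cx_2 = 3.5, cy_2 = 13, cz_2 = 3.75, h_2 = 6, cx_3 = 12.25, cy_3 = 7.25, r_3 = 2.75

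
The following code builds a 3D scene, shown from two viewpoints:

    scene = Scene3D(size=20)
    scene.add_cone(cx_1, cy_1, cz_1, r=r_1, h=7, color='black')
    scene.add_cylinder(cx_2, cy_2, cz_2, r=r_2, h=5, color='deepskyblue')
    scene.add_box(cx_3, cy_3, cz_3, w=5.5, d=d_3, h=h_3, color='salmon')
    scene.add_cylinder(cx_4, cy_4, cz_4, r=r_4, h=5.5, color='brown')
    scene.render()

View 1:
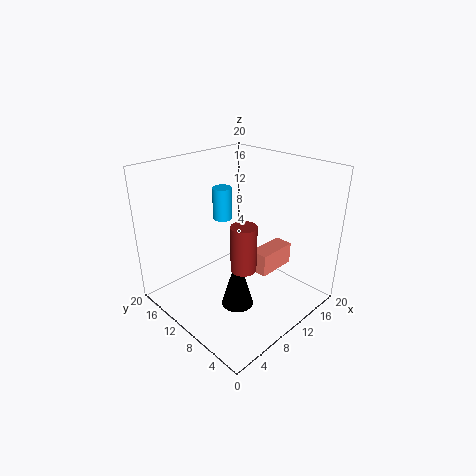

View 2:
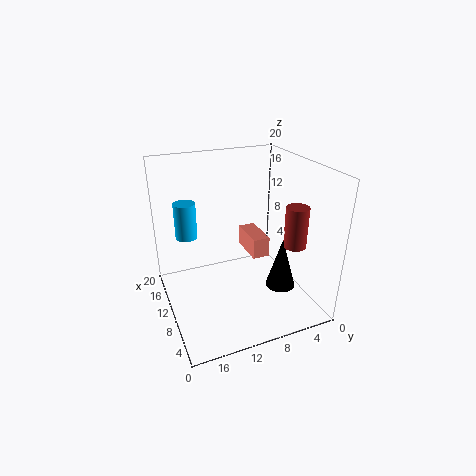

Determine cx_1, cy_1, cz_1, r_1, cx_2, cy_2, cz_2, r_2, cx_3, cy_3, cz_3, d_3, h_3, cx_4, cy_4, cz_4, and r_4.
cx_1 = 5.5; cy_1 = 5.5; cz_1 = 4; r_1 = 2; cx_2 = 13; cy_2 = 16.5; cz_2 = 10; r_2 = 1.5; cx_3 = 10; cy_3 = 5; cz_3 = 6; d_3 = 2.5; h_3 = 3; cx_4 = 5; cy_4 = 4; cz_4 = 10; r_4 = 1.5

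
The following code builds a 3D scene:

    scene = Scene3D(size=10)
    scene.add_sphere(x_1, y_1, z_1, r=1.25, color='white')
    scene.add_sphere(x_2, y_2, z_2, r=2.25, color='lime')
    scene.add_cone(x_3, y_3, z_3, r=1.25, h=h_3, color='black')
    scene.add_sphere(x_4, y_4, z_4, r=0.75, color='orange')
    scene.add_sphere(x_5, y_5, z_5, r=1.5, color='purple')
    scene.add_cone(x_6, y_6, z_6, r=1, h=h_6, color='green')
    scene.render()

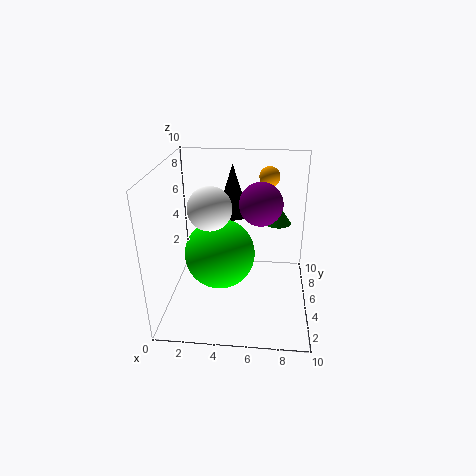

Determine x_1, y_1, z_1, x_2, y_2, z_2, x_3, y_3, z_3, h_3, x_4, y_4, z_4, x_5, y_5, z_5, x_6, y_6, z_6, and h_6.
x_1 = 3.75; y_1 = 1.75; z_1 = 8.5; x_2 = 4; y_2 = 3.25; z_2 = 4.75; x_3 = 4.25; y_3 = 8.5; z_3 = 5.25; h_3 = 4; x_4 = 7; y_4 = 8; z_4 = 8.5; x_5 = 6.5; y_5 = 5.75; z_5 = 7.25; x_6 = 7.75; y_6 = 7.75; z_6 = 5; h_6 = 1.5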